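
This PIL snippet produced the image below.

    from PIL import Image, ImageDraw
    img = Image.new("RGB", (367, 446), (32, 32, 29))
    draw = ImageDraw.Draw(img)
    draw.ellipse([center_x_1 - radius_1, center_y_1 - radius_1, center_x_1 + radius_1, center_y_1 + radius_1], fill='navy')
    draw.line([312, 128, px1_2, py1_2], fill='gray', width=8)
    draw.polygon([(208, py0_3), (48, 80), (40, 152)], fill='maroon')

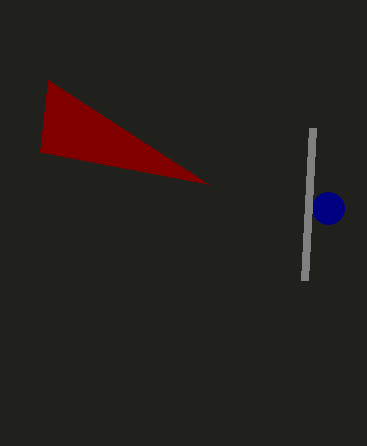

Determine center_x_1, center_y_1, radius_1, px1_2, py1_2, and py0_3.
center_x_1 = 328
center_y_1 = 208
radius_1 = 16
px1_2 = 304
py1_2 = 280
py0_3 = 184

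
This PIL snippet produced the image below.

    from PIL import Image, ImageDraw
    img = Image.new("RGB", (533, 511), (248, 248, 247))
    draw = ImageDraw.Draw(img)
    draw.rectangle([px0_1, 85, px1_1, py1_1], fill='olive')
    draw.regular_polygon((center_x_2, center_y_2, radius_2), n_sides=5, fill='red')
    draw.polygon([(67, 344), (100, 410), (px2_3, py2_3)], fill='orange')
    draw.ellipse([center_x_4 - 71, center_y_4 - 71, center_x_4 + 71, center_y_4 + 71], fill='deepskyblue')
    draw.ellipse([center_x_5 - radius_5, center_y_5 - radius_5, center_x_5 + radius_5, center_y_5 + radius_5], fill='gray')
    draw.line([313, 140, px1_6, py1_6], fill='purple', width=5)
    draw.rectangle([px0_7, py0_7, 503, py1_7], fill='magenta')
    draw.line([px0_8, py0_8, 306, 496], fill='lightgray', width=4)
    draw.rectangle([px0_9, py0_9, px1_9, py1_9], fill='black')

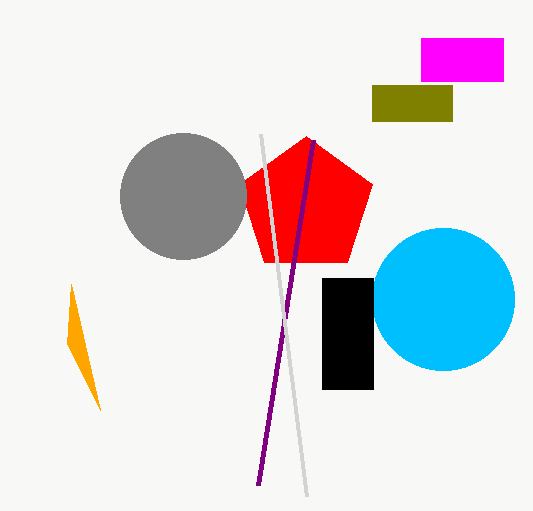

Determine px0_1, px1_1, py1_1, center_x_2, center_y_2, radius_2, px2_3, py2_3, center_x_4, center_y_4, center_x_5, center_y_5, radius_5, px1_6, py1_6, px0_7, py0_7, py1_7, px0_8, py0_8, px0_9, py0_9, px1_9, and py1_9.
px0_1 = 372, px1_1 = 452, py1_1 = 121, center_x_2 = 306, center_y_2 = 206, radius_2 = 70, px2_3 = 71, py2_3 = 284, center_x_4 = 443, center_y_4 = 299, center_x_5 = 183, center_y_5 = 196, radius_5 = 63, px1_6 = 258, py1_6 = 485, px0_7 = 421, py0_7 = 38, py1_7 = 81, px0_8 = 260, py0_8 = 134, px0_9 = 322, py0_9 = 278, px1_9 = 373, py1_9 = 389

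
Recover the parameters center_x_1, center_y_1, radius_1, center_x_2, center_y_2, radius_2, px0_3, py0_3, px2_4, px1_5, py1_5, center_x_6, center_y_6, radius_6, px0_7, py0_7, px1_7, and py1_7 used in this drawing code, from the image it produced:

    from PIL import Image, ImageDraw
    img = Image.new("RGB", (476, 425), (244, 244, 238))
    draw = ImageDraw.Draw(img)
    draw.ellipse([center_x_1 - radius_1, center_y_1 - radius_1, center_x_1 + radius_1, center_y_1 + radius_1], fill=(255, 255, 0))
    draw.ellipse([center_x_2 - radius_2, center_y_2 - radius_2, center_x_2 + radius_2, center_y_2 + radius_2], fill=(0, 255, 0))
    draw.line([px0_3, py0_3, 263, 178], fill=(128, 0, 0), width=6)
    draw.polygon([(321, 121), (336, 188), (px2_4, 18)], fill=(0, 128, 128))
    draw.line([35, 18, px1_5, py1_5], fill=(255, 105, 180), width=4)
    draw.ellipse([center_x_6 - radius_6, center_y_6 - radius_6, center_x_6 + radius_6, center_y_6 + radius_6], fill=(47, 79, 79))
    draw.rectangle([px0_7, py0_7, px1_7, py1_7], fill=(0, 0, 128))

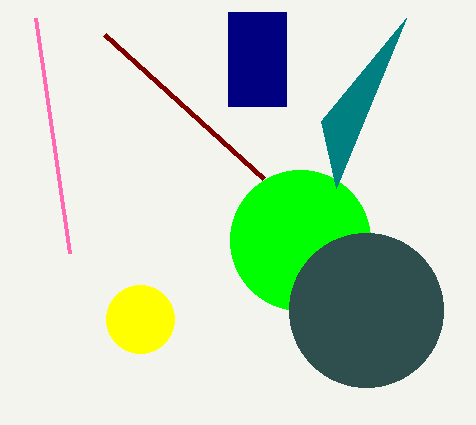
center_x_1 = 140
center_y_1 = 319
radius_1 = 34
center_x_2 = 300
center_y_2 = 240
radius_2 = 70
px0_3 = 104
py0_3 = 34
px2_4 = 406
px1_5 = 69
py1_5 = 253
center_x_6 = 366
center_y_6 = 310
radius_6 = 77
px0_7 = 228
py0_7 = 12
px1_7 = 286
py1_7 = 106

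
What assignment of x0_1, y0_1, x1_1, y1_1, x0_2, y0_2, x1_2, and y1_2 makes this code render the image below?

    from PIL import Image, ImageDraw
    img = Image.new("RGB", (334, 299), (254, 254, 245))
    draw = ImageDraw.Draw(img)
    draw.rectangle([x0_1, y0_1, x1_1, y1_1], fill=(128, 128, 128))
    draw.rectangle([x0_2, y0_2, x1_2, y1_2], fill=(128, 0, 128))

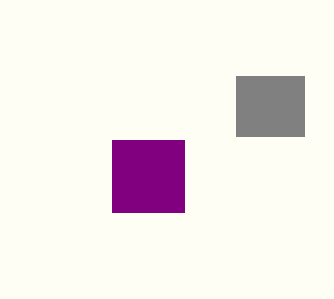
x0_1 = 236
y0_1 = 76
x1_1 = 304
y1_1 = 136
x0_2 = 112
y0_2 = 140
x1_2 = 184
y1_2 = 212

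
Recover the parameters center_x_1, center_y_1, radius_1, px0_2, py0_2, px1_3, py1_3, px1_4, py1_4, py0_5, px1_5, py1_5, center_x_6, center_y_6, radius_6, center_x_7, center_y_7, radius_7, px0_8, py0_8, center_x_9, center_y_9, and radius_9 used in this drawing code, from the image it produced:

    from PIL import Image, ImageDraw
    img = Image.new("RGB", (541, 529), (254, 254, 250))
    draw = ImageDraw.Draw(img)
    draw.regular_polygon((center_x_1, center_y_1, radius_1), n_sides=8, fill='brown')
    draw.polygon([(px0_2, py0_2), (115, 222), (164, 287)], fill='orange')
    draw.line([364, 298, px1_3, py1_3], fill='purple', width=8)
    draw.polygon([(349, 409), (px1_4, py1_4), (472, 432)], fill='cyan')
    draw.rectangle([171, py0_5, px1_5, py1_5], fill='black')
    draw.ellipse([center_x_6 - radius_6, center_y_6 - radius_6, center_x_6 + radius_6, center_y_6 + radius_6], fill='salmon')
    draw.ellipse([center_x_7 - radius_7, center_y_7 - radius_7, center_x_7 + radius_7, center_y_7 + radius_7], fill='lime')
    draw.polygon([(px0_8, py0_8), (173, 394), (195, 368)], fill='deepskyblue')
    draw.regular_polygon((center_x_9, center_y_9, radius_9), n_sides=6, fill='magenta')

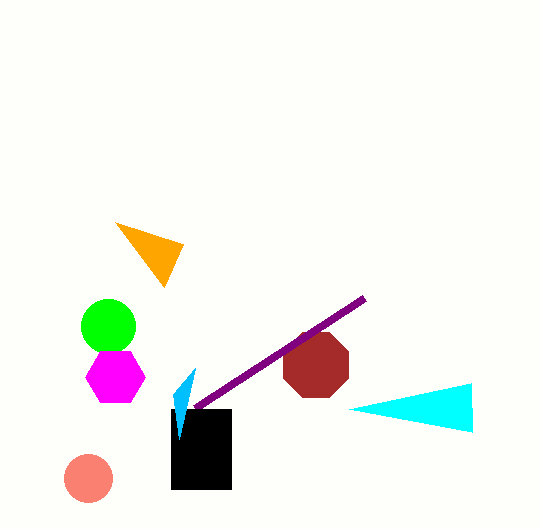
center_x_1 = 316, center_y_1 = 365, radius_1 = 35, px0_2 = 183, py0_2 = 244, px1_3 = 195, py1_3 = 408, px1_4 = 471, py1_4 = 383, py0_5 = 409, px1_5 = 231, py1_5 = 489, center_x_6 = 88, center_y_6 = 478, radius_6 = 24, center_x_7 = 108, center_y_7 = 326, radius_7 = 27, px0_8 = 179, py0_8 = 439, center_x_9 = 115, center_y_9 = 377, radius_9 = 30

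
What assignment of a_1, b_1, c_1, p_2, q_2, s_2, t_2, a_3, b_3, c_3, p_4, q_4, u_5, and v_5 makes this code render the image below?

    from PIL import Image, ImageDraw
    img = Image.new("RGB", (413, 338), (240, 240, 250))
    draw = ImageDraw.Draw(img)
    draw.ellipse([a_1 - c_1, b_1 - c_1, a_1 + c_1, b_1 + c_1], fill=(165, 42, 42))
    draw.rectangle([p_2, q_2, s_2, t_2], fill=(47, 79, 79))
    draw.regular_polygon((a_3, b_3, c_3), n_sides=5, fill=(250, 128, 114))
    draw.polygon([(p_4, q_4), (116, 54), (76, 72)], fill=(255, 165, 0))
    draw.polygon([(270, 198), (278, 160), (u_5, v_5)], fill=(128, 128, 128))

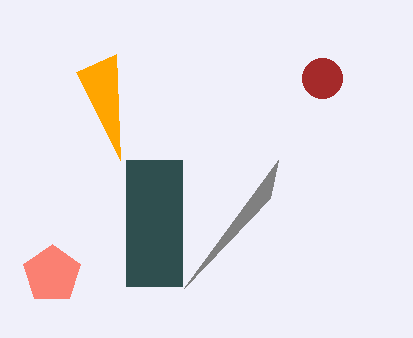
a_1 = 322
b_1 = 78
c_1 = 20
p_2 = 126
q_2 = 160
s_2 = 182
t_2 = 286
a_3 = 52
b_3 = 274
c_3 = 30
p_4 = 120
q_4 = 160
u_5 = 184
v_5 = 288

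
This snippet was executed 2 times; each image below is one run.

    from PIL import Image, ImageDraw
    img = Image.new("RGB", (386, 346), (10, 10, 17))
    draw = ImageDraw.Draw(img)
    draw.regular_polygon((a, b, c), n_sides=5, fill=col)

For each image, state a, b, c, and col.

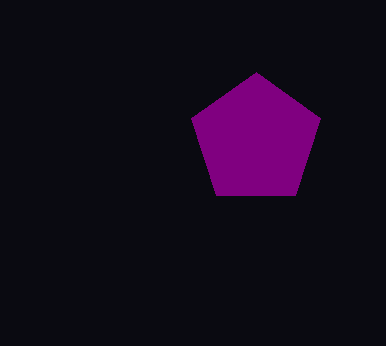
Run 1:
a = 256; b = 140; c = 68; col = 'purple'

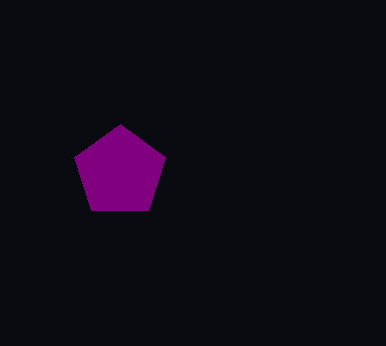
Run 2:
a = 120
b = 172
c = 48
col = 'purple'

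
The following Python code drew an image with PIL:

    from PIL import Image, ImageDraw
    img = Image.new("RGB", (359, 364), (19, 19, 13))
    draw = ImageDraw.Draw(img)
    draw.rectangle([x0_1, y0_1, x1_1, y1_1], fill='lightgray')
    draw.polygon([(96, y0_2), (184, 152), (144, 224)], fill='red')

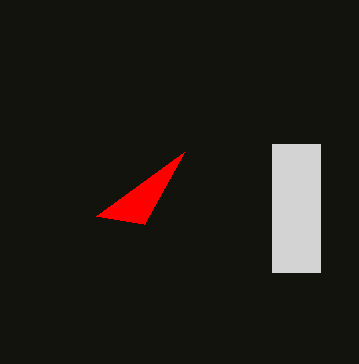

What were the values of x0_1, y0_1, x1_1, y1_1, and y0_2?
x0_1 = 272
y0_1 = 144
x1_1 = 320
y1_1 = 272
y0_2 = 216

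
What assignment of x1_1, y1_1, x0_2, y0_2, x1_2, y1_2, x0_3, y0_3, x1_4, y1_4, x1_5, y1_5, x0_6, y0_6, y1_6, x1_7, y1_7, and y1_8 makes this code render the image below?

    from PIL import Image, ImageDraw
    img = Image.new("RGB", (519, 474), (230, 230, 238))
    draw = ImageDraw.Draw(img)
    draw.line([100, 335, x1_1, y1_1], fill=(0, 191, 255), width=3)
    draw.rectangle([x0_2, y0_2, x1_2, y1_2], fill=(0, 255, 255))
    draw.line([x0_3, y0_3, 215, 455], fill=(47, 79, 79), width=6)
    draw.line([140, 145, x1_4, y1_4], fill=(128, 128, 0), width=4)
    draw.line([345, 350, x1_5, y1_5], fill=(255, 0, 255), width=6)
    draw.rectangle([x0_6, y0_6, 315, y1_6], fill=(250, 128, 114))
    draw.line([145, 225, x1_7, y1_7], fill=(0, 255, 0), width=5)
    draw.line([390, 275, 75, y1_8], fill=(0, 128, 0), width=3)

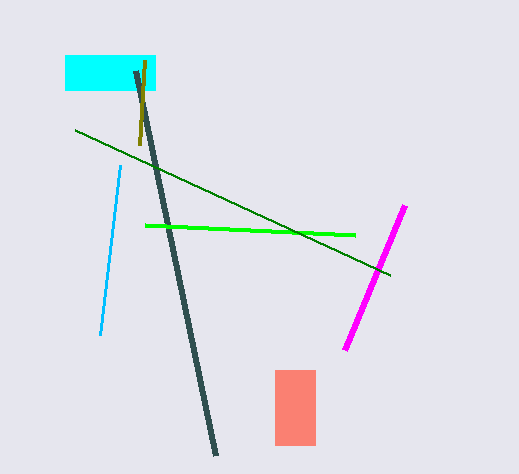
x1_1 = 120
y1_1 = 165
x0_2 = 65
y0_2 = 55
x1_2 = 155
y1_2 = 90
x0_3 = 135
y0_3 = 70
x1_4 = 145
y1_4 = 60
x1_5 = 405
y1_5 = 205
x0_6 = 275
y0_6 = 370
y1_6 = 445
x1_7 = 355
y1_7 = 235
y1_8 = 130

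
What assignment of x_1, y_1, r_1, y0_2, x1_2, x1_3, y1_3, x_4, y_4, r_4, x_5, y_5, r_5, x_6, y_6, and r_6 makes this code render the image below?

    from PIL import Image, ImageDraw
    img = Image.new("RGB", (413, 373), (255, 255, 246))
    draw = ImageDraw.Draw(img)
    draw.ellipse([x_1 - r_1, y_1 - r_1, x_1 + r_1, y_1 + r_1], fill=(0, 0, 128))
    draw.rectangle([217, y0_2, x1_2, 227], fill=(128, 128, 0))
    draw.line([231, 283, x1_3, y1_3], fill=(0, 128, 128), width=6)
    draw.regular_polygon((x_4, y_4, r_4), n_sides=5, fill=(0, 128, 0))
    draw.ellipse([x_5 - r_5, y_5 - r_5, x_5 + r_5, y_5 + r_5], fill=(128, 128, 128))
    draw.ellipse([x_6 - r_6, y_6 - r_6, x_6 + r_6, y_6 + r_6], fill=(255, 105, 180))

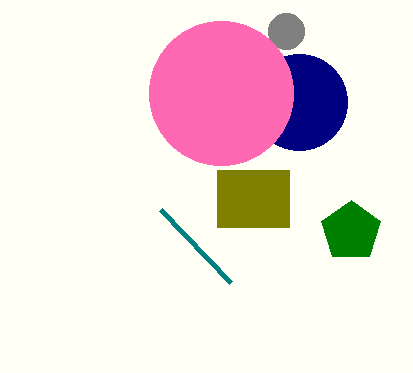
x_1 = 299; y_1 = 102; r_1 = 48; y0_2 = 170; x1_2 = 289; x1_3 = 161; y1_3 = 210; x_4 = 351; y_4 = 231; r_4 = 31; x_5 = 286; y_5 = 31; r_5 = 18; x_6 = 221; y_6 = 93; r_6 = 72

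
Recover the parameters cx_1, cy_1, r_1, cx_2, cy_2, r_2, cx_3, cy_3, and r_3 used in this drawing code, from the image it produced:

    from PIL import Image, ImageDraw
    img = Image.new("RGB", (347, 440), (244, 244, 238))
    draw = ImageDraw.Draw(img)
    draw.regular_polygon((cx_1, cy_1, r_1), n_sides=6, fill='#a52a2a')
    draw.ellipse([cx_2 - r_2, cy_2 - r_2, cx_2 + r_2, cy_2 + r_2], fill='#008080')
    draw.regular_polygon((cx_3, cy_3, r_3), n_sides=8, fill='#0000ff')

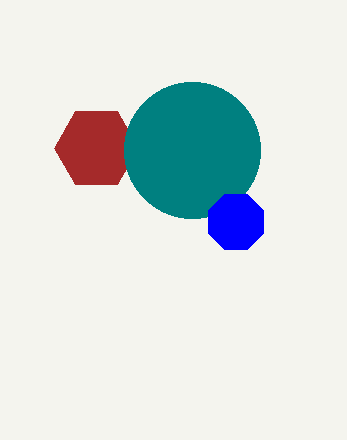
cx_1 = 96
cy_1 = 148
r_1 = 42
cx_2 = 192
cy_2 = 150
r_2 = 68
cx_3 = 236
cy_3 = 222
r_3 = 30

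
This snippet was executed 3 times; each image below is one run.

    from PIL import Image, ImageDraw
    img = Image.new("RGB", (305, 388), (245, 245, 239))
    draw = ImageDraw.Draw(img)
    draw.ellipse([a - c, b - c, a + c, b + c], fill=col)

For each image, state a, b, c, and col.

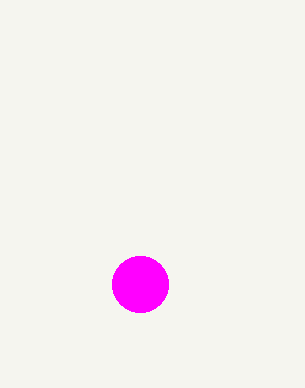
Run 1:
a = 140
b = 284
c = 28
col = 'magenta'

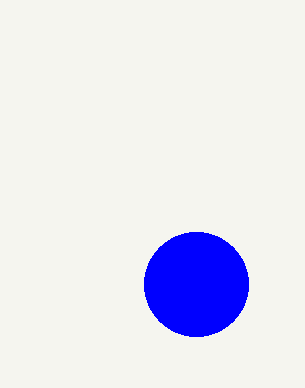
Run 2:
a = 196
b = 284
c = 52
col = 'blue'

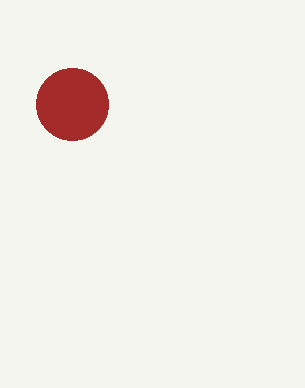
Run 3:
a = 72
b = 104
c = 36
col = 'brown'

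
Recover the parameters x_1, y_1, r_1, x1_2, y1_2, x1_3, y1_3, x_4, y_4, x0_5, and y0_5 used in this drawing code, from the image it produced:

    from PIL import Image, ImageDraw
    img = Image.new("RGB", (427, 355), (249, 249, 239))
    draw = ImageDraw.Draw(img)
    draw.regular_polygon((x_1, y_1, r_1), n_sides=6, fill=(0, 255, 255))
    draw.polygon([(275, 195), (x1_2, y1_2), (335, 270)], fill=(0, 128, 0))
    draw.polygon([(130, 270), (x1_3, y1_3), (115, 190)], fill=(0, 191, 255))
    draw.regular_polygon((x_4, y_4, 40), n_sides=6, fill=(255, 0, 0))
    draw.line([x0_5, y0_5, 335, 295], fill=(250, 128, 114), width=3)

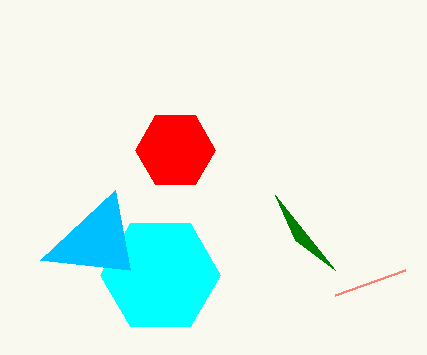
x_1 = 160, y_1 = 275, r_1 = 60, x1_2 = 295, y1_2 = 240, x1_3 = 40, y1_3 = 260, x_4 = 175, y_4 = 150, x0_5 = 405, y0_5 = 270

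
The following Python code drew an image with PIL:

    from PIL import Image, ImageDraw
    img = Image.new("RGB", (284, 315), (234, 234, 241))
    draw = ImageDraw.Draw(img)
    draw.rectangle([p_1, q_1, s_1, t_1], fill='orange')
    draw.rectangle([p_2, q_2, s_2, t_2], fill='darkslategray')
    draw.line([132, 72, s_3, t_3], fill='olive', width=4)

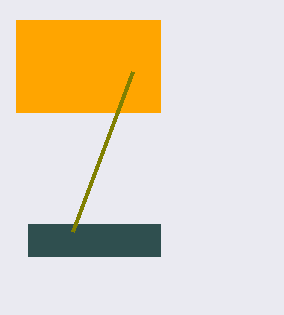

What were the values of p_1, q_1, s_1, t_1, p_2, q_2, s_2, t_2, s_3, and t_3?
p_1 = 16, q_1 = 20, s_1 = 160, t_1 = 112, p_2 = 28, q_2 = 224, s_2 = 160, t_2 = 256, s_3 = 72, t_3 = 232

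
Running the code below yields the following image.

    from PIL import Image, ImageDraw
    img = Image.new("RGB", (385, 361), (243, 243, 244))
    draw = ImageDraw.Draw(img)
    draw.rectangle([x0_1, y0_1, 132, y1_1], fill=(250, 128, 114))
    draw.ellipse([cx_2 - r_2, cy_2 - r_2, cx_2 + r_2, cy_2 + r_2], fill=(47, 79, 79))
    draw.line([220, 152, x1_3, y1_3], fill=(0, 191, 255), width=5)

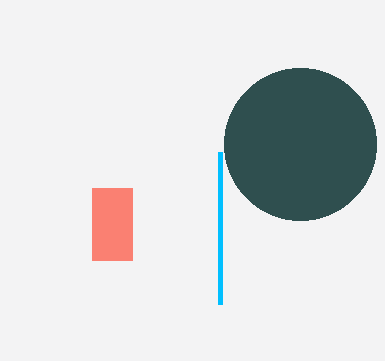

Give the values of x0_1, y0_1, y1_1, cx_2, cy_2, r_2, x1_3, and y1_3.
x0_1 = 92, y0_1 = 188, y1_1 = 260, cx_2 = 300, cy_2 = 144, r_2 = 76, x1_3 = 220, y1_3 = 304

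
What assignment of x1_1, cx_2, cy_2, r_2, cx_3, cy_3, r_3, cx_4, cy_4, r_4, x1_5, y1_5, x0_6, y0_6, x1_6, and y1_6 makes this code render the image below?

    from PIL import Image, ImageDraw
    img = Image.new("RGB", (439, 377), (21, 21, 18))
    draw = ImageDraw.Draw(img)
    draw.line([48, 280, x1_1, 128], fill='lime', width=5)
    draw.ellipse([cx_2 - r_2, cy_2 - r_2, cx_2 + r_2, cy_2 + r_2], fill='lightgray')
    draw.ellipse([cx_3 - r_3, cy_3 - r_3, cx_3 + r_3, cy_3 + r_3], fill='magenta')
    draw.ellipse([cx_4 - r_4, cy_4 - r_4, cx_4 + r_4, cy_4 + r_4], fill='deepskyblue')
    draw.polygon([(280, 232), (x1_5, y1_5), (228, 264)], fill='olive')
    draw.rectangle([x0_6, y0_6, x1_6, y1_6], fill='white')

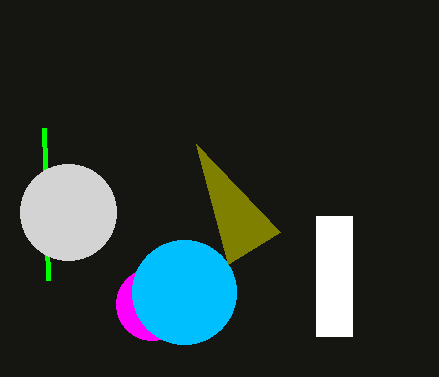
x1_1 = 44, cx_2 = 68, cy_2 = 212, r_2 = 48, cx_3 = 152, cy_3 = 304, r_3 = 36, cx_4 = 184, cy_4 = 292, r_4 = 52, x1_5 = 196, y1_5 = 144, x0_6 = 316, y0_6 = 216, x1_6 = 352, y1_6 = 336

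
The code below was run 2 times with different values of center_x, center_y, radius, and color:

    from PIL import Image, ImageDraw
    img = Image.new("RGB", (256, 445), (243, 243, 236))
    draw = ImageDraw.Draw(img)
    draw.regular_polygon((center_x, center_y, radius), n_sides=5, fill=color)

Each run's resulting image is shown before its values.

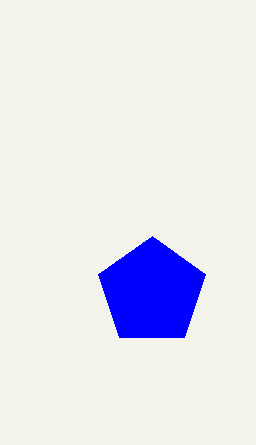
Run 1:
center_x = 152
center_y = 292
radius = 56
color = 'blue'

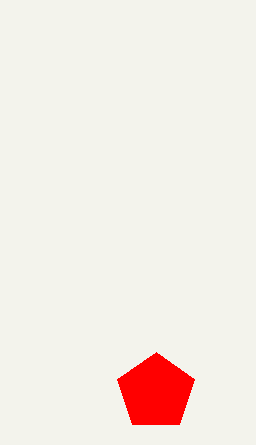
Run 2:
center_x = 156; center_y = 392; radius = 40; color = 'red'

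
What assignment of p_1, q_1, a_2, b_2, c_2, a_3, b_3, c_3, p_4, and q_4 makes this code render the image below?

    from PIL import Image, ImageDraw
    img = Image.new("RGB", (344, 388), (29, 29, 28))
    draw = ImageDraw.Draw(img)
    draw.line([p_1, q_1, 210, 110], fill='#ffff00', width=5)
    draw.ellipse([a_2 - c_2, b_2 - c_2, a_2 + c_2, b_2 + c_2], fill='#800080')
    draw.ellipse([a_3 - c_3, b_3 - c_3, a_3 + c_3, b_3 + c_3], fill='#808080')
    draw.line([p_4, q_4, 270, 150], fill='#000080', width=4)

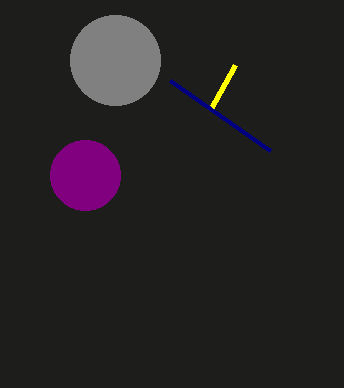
p_1 = 235, q_1 = 65, a_2 = 85, b_2 = 175, c_2 = 35, a_3 = 115, b_3 = 60, c_3 = 45, p_4 = 170, q_4 = 80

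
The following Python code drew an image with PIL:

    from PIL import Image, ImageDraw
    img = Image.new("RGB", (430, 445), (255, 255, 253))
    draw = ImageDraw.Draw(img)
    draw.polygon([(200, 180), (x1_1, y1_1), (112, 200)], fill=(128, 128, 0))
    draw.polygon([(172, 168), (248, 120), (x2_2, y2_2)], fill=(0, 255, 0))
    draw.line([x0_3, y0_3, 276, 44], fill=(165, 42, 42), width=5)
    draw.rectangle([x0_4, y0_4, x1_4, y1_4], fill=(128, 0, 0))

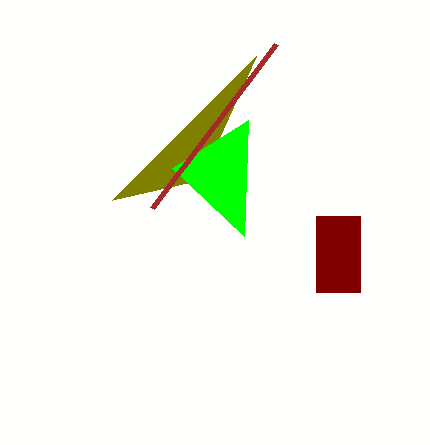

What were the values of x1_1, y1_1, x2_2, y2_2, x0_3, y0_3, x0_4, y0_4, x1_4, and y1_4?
x1_1 = 256, y1_1 = 56, x2_2 = 244, y2_2 = 236, x0_3 = 152, y0_3 = 208, x0_4 = 316, y0_4 = 216, x1_4 = 360, y1_4 = 292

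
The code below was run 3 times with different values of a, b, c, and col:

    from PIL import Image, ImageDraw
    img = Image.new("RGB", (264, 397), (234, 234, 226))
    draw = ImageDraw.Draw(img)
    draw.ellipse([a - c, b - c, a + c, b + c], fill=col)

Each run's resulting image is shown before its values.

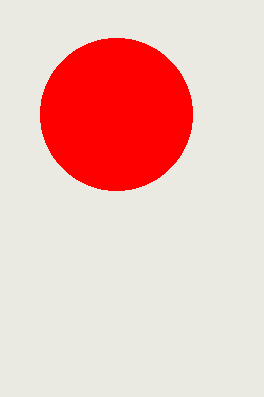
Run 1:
a = 116, b = 114, c = 76, col = 'red'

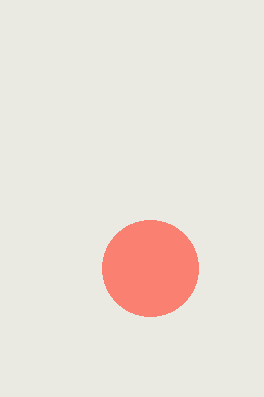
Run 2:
a = 150, b = 268, c = 48, col = 'salmon'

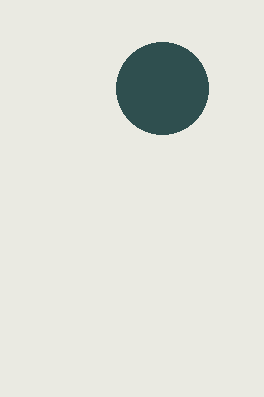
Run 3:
a = 162, b = 88, c = 46, col = 'darkslategray'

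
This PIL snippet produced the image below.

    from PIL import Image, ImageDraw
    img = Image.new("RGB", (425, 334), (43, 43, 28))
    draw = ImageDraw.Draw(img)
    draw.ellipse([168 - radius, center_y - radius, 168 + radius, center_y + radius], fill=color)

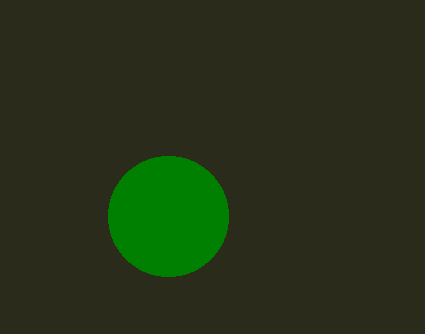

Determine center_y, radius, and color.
center_y = 216
radius = 60
color = 'green'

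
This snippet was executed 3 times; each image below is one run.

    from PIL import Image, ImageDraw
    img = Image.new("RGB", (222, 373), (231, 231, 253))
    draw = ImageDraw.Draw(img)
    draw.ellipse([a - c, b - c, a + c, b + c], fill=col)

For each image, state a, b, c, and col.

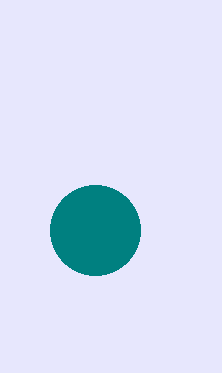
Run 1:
a = 95
b = 230
c = 45
col = 'teal'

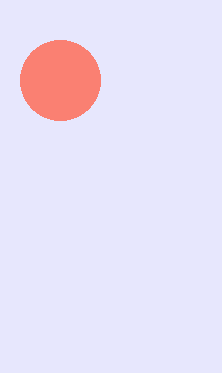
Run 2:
a = 60; b = 80; c = 40; col = 'salmon'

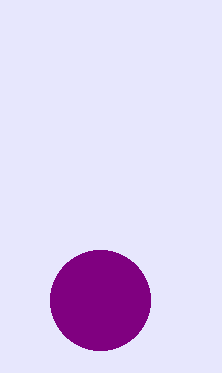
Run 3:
a = 100; b = 300; c = 50; col = 'purple'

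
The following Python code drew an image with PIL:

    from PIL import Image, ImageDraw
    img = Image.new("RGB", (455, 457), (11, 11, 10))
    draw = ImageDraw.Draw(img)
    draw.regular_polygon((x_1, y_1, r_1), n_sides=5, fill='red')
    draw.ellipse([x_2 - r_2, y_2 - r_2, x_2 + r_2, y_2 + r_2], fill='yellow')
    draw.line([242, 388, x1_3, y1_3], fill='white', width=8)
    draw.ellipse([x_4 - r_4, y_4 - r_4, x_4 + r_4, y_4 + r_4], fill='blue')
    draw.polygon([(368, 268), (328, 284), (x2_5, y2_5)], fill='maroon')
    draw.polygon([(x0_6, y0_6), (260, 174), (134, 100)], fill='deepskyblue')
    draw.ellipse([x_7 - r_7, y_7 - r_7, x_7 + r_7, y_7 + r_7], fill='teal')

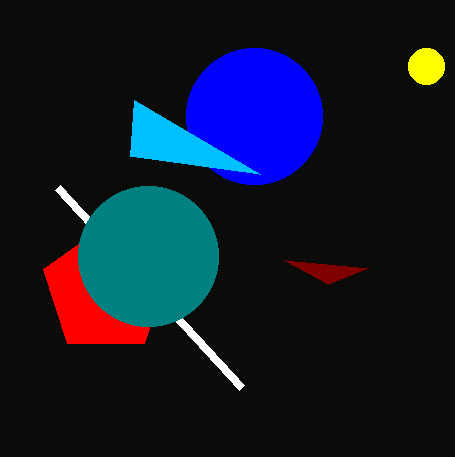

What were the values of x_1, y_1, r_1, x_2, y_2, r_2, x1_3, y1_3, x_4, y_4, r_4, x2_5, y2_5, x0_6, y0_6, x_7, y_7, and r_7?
x_1 = 106; y_1 = 290; r_1 = 66; x_2 = 426; y_2 = 66; r_2 = 18; x1_3 = 58; y1_3 = 188; x_4 = 254; y_4 = 116; r_4 = 68; x2_5 = 284; y2_5 = 260; x0_6 = 130; y0_6 = 156; x_7 = 148; y_7 = 256; r_7 = 70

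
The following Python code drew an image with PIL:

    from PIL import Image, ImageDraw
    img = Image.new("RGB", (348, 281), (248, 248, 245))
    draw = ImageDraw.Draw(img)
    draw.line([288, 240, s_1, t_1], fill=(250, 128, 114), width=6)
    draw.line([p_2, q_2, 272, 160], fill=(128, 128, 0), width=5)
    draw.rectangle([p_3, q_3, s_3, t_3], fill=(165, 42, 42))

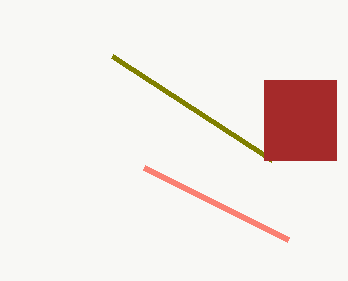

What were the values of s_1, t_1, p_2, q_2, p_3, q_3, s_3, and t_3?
s_1 = 144, t_1 = 168, p_2 = 112, q_2 = 56, p_3 = 264, q_3 = 80, s_3 = 336, t_3 = 160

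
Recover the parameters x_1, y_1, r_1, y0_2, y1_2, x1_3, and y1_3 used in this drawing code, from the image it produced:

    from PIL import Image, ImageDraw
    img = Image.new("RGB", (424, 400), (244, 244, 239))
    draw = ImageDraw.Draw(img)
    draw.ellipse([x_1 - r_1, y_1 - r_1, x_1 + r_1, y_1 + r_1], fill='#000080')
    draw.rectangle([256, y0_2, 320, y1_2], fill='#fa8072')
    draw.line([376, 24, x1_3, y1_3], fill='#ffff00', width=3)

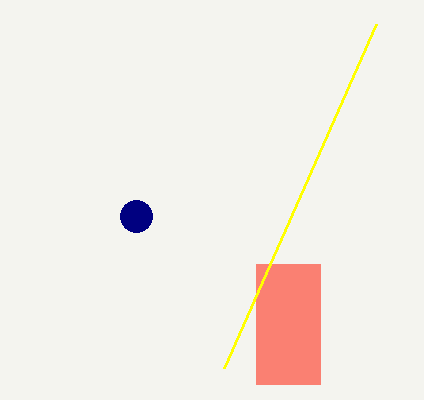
x_1 = 136; y_1 = 216; r_1 = 16; y0_2 = 264; y1_2 = 384; x1_3 = 224; y1_3 = 368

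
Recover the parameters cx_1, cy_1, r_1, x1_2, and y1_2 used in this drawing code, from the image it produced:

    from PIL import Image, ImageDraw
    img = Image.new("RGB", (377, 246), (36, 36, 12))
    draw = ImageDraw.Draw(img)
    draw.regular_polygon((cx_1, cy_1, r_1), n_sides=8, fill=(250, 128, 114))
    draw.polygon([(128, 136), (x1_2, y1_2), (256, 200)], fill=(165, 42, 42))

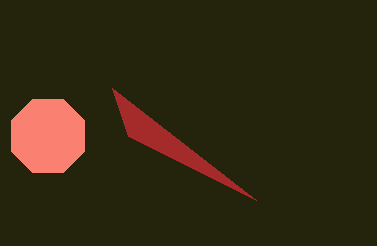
cx_1 = 48
cy_1 = 136
r_1 = 40
x1_2 = 112
y1_2 = 88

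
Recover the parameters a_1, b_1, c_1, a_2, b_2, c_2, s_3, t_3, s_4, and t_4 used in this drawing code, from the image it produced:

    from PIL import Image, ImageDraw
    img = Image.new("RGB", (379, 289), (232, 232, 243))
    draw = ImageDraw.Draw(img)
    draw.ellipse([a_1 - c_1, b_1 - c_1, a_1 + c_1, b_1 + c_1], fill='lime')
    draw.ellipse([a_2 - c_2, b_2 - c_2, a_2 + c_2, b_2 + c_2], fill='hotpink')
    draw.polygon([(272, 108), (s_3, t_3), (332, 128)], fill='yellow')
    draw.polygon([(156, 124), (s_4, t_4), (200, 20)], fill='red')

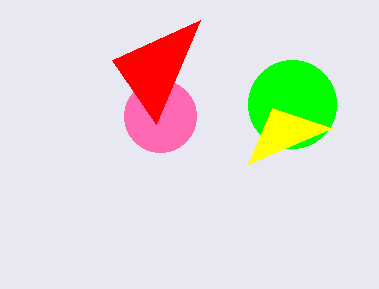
a_1 = 292, b_1 = 104, c_1 = 44, a_2 = 160, b_2 = 116, c_2 = 36, s_3 = 248, t_3 = 164, s_4 = 112, t_4 = 60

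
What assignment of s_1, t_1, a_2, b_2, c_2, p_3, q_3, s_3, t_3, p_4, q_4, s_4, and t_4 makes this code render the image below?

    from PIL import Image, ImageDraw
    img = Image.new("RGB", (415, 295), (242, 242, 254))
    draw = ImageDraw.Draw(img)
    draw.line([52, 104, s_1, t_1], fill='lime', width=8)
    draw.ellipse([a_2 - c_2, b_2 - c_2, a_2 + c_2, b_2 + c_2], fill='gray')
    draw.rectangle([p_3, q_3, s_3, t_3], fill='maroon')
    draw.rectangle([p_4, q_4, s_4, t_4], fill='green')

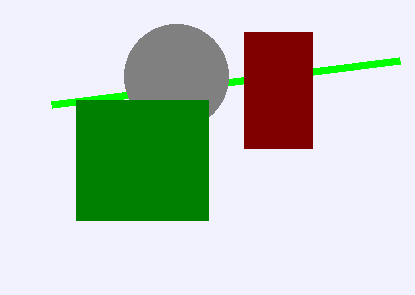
s_1 = 400
t_1 = 60
a_2 = 176
b_2 = 76
c_2 = 52
p_3 = 244
q_3 = 32
s_3 = 312
t_3 = 148
p_4 = 76
q_4 = 100
s_4 = 208
t_4 = 220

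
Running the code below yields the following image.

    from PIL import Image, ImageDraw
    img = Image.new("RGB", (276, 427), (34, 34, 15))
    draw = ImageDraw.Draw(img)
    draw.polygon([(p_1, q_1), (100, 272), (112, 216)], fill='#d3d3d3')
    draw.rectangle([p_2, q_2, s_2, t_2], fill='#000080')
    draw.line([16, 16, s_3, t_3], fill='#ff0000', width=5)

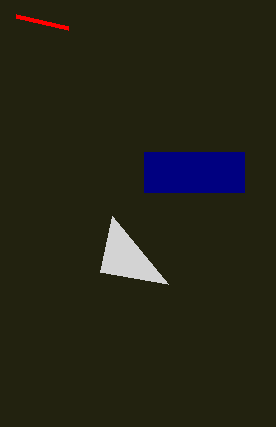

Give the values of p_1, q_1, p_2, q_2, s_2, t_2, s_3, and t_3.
p_1 = 168
q_1 = 284
p_2 = 144
q_2 = 152
s_2 = 244
t_2 = 192
s_3 = 68
t_3 = 28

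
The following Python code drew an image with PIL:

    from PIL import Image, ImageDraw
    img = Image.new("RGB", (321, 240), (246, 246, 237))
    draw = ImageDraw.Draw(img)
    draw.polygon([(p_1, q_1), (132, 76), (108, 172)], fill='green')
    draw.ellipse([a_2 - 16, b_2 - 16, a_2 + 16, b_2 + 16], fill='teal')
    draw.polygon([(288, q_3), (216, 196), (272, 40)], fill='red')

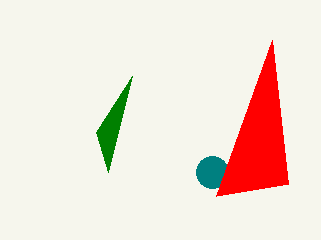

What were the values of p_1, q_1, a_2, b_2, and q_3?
p_1 = 96
q_1 = 132
a_2 = 212
b_2 = 172
q_3 = 184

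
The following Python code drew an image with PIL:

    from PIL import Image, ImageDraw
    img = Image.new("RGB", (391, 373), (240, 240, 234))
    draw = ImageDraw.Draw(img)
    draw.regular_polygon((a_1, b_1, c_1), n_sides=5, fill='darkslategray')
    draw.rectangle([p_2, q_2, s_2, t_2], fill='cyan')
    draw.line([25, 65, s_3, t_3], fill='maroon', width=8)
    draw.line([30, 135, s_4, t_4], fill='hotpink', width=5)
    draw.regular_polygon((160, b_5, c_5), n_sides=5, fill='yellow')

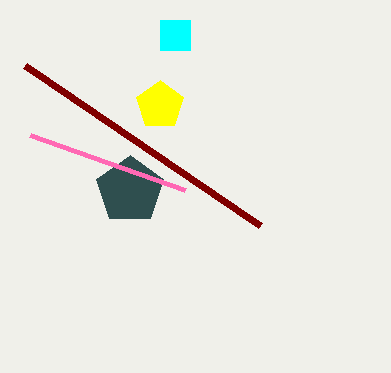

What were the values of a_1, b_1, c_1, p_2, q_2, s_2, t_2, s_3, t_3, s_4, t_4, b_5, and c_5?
a_1 = 130, b_1 = 190, c_1 = 35, p_2 = 160, q_2 = 20, s_2 = 190, t_2 = 50, s_3 = 260, t_3 = 225, s_4 = 185, t_4 = 190, b_5 = 105, c_5 = 25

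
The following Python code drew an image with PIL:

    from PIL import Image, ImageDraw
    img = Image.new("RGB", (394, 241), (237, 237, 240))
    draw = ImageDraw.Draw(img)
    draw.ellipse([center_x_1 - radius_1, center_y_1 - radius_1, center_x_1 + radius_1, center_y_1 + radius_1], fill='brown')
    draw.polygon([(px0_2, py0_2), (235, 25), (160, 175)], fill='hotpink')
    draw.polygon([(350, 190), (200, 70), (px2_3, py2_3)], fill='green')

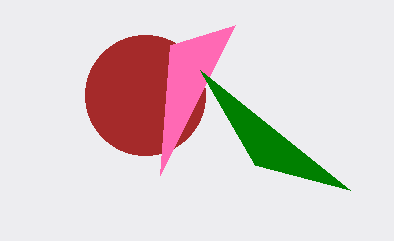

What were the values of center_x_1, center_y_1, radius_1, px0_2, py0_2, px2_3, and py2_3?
center_x_1 = 145, center_y_1 = 95, radius_1 = 60, px0_2 = 170, py0_2 = 45, px2_3 = 255, py2_3 = 165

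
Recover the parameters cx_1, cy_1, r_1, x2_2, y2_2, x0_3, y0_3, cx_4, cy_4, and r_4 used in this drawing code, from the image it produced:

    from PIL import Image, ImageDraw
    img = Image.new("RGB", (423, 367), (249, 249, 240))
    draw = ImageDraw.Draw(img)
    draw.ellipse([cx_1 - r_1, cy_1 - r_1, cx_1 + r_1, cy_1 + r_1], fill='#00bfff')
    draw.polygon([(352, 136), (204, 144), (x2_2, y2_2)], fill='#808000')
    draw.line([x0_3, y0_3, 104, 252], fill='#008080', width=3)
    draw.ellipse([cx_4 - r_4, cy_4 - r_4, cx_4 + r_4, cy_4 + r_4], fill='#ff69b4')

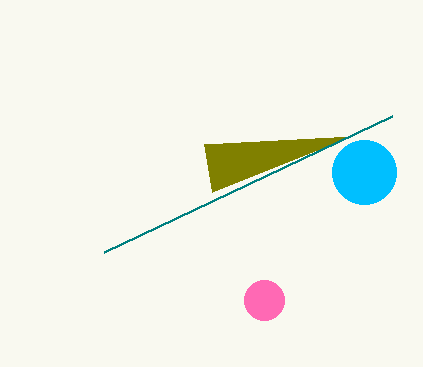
cx_1 = 364; cy_1 = 172; r_1 = 32; x2_2 = 212; y2_2 = 192; x0_3 = 392; y0_3 = 116; cx_4 = 264; cy_4 = 300; r_4 = 20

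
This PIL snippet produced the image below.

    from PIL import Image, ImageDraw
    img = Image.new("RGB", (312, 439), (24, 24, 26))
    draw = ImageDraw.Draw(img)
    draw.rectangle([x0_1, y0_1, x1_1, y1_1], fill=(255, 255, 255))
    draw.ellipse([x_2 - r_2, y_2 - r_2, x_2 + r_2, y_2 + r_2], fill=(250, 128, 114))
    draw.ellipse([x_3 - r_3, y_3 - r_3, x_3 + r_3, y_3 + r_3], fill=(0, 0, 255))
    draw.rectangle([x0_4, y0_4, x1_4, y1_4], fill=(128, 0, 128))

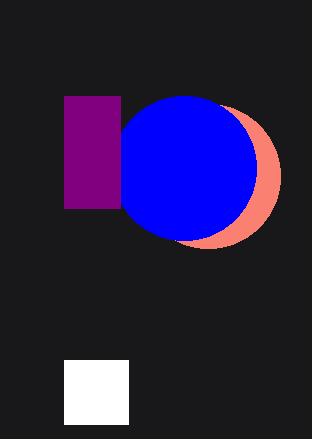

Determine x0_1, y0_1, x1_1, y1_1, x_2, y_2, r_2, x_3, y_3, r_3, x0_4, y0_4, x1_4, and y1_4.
x0_1 = 64; y0_1 = 360; x1_1 = 128; y1_1 = 424; x_2 = 208; y_2 = 176; r_2 = 72; x_3 = 184; y_3 = 168; r_3 = 72; x0_4 = 64; y0_4 = 96; x1_4 = 120; y1_4 = 208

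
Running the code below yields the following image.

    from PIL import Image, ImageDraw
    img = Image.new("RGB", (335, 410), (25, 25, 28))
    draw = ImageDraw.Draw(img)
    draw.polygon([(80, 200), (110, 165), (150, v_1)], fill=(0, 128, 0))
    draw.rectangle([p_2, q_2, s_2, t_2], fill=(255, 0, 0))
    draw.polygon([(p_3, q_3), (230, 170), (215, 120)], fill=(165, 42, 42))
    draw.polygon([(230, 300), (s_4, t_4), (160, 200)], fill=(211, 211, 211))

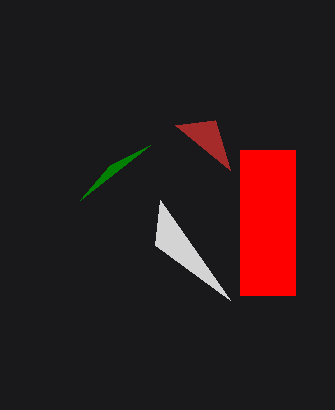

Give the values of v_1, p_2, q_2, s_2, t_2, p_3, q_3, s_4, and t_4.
v_1 = 145; p_2 = 240; q_2 = 150; s_2 = 295; t_2 = 295; p_3 = 175; q_3 = 125; s_4 = 155; t_4 = 245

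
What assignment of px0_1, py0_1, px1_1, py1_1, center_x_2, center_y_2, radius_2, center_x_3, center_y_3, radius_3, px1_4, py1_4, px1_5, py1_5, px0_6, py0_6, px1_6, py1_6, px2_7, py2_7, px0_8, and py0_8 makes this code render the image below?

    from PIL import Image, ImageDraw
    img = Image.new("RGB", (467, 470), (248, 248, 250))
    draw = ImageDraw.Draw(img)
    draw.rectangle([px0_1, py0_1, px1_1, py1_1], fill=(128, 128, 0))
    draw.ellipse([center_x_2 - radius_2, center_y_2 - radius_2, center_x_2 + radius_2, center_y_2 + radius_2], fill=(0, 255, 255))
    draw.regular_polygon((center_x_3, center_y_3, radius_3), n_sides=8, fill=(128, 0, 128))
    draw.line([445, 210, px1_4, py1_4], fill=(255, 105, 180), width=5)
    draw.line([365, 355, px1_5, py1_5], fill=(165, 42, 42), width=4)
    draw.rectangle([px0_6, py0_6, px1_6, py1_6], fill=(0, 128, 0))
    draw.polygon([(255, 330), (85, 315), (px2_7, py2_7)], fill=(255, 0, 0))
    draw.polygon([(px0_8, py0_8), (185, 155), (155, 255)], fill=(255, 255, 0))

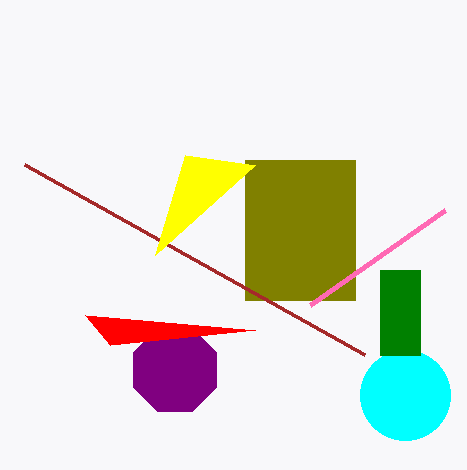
px0_1 = 245; py0_1 = 160; px1_1 = 355; py1_1 = 300; center_x_2 = 405; center_y_2 = 395; radius_2 = 45; center_x_3 = 175; center_y_3 = 370; radius_3 = 45; px1_4 = 310; py1_4 = 305; px1_5 = 25; py1_5 = 165; px0_6 = 380; py0_6 = 270; px1_6 = 420; py1_6 = 355; px2_7 = 110; py2_7 = 345; px0_8 = 255; py0_8 = 165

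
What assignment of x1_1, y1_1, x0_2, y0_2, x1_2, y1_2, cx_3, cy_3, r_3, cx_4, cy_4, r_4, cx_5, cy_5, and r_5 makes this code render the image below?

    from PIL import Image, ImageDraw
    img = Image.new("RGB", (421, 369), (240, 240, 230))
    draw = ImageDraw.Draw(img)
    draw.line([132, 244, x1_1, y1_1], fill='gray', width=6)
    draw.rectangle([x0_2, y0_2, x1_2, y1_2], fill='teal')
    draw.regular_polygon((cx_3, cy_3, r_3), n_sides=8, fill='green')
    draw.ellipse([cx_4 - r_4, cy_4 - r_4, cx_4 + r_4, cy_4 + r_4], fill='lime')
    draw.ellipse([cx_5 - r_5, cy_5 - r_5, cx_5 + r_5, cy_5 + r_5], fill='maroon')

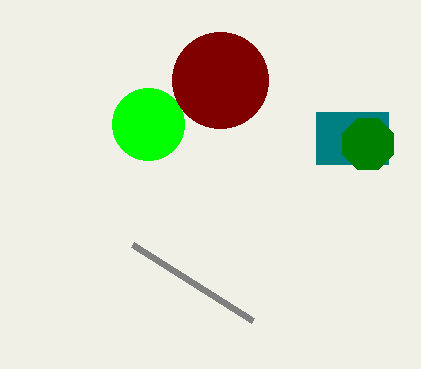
x1_1 = 252
y1_1 = 320
x0_2 = 316
y0_2 = 112
x1_2 = 388
y1_2 = 164
cx_3 = 368
cy_3 = 144
r_3 = 28
cx_4 = 148
cy_4 = 124
r_4 = 36
cx_5 = 220
cy_5 = 80
r_5 = 48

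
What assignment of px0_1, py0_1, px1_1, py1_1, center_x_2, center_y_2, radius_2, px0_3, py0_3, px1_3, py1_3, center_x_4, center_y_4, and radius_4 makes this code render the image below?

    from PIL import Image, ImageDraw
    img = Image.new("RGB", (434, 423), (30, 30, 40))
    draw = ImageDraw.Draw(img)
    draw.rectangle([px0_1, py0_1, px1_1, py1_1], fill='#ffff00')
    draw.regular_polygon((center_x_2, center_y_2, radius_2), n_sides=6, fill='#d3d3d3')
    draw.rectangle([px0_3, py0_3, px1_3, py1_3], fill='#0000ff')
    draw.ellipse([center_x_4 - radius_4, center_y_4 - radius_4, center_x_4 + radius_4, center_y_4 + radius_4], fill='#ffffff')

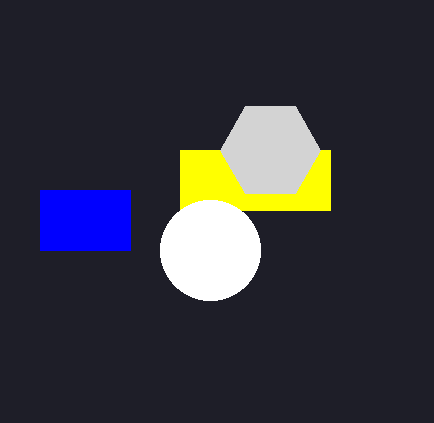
px0_1 = 180
py0_1 = 150
px1_1 = 330
py1_1 = 210
center_x_2 = 270
center_y_2 = 150
radius_2 = 50
px0_3 = 40
py0_3 = 190
px1_3 = 130
py1_3 = 250
center_x_4 = 210
center_y_4 = 250
radius_4 = 50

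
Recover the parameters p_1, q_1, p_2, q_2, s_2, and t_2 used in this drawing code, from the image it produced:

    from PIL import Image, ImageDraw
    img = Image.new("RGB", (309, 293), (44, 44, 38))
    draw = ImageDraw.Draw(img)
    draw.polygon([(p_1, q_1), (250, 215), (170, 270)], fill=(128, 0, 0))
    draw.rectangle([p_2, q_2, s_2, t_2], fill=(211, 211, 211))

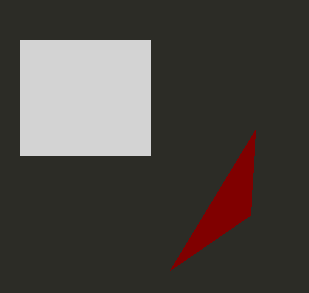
p_1 = 255; q_1 = 130; p_2 = 20; q_2 = 40; s_2 = 150; t_2 = 155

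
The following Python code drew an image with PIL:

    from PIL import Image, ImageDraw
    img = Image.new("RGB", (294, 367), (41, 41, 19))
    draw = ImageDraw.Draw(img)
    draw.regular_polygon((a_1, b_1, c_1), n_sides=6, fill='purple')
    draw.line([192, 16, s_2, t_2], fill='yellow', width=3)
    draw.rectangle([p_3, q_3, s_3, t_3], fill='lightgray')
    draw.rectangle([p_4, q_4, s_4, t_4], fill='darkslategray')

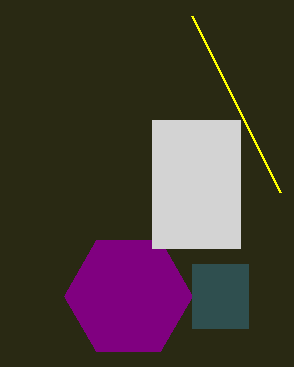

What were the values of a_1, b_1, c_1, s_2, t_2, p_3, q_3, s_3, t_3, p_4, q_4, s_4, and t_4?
a_1 = 128, b_1 = 296, c_1 = 64, s_2 = 280, t_2 = 192, p_3 = 152, q_3 = 120, s_3 = 240, t_3 = 248, p_4 = 192, q_4 = 264, s_4 = 248, t_4 = 328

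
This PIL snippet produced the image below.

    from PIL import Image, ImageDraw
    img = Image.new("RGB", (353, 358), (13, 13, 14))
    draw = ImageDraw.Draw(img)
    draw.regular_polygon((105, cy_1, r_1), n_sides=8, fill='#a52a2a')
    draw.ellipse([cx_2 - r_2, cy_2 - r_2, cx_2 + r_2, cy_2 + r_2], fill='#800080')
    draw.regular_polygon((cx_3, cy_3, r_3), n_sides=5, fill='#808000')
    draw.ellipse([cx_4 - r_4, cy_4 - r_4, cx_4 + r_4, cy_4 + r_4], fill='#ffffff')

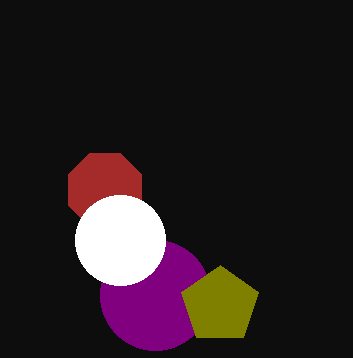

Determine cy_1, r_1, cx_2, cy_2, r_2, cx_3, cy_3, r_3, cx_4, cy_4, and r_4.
cy_1 = 190, r_1 = 40, cx_2 = 155, cy_2 = 295, r_2 = 55, cx_3 = 220, cy_3 = 305, r_3 = 40, cx_4 = 120, cy_4 = 240, r_4 = 45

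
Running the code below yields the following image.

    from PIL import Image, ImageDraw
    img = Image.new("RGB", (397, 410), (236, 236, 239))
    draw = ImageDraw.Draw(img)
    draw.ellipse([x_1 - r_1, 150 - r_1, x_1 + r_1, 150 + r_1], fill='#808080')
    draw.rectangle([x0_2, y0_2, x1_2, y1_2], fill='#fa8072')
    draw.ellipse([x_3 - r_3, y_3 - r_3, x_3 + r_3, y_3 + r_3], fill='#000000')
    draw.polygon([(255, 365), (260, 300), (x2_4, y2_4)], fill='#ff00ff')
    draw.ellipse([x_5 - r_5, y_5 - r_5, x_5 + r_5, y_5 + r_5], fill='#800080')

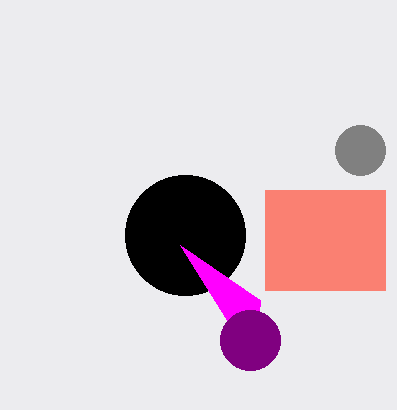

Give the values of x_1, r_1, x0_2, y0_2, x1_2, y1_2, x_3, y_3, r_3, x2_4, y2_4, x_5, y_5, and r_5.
x_1 = 360; r_1 = 25; x0_2 = 265; y0_2 = 190; x1_2 = 385; y1_2 = 290; x_3 = 185; y_3 = 235; r_3 = 60; x2_4 = 180; y2_4 = 245; x_5 = 250; y_5 = 340; r_5 = 30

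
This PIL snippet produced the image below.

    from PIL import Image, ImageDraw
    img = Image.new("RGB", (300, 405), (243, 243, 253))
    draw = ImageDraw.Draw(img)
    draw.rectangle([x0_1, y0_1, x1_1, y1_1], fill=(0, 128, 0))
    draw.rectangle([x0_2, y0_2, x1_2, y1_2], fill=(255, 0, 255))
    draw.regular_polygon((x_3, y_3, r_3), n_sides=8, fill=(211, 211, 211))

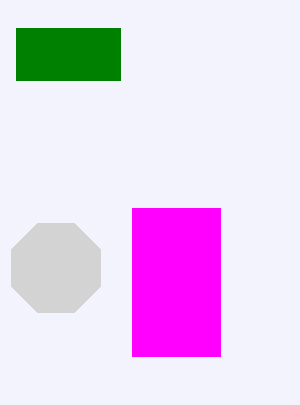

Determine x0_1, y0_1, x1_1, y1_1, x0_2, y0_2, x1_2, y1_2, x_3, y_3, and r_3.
x0_1 = 16; y0_1 = 28; x1_1 = 120; y1_1 = 80; x0_2 = 132; y0_2 = 208; x1_2 = 220; y1_2 = 356; x_3 = 56; y_3 = 268; r_3 = 48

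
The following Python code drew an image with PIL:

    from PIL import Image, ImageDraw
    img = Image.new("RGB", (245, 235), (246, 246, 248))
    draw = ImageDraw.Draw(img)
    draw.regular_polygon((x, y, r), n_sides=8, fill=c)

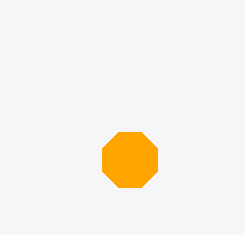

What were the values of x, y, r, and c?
x = 130; y = 160; r = 30; c = 'orange'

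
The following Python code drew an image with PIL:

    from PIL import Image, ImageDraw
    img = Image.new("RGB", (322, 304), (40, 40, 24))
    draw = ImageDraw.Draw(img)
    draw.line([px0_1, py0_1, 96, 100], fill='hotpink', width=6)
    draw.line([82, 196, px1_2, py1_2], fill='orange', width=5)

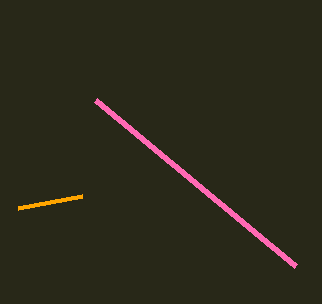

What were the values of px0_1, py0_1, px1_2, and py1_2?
px0_1 = 296
py0_1 = 266
px1_2 = 18
py1_2 = 208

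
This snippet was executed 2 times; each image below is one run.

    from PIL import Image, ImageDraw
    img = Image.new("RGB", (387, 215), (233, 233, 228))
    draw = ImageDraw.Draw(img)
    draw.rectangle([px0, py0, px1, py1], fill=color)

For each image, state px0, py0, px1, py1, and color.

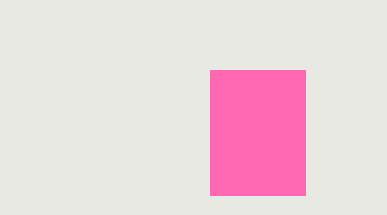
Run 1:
px0 = 210
py0 = 70
px1 = 305
py1 = 195
color = 'hotpink'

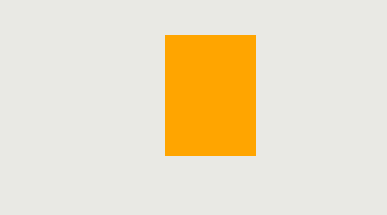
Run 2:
px0 = 165, py0 = 35, px1 = 255, py1 = 155, color = 'orange'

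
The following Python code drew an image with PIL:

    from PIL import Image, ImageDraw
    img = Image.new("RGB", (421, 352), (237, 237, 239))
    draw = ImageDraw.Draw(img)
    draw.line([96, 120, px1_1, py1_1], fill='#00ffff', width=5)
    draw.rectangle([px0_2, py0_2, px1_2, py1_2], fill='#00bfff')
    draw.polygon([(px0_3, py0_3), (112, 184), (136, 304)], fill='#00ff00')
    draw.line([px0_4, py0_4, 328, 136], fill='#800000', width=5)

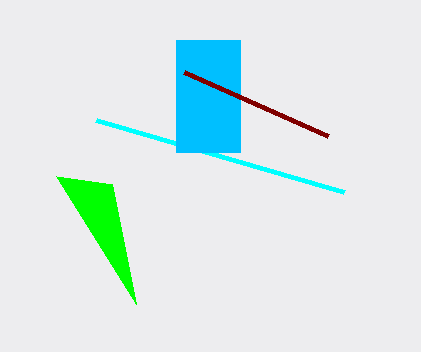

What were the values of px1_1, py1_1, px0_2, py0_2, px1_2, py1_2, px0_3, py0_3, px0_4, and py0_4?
px1_1 = 344
py1_1 = 192
px0_2 = 176
py0_2 = 40
px1_2 = 240
py1_2 = 152
px0_3 = 56
py0_3 = 176
px0_4 = 184
py0_4 = 72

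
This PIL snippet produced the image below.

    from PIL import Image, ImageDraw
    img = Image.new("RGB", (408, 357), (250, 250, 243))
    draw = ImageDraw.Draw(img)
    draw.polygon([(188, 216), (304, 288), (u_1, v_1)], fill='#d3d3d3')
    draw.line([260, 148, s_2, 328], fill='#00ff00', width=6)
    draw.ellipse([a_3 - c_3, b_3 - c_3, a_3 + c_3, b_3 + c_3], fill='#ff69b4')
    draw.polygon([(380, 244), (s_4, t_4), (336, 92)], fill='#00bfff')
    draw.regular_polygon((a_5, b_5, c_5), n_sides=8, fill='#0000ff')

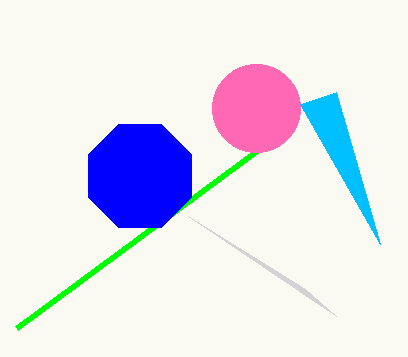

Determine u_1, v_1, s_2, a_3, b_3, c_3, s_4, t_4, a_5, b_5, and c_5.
u_1 = 336
v_1 = 316
s_2 = 16
a_3 = 256
b_3 = 108
c_3 = 44
s_4 = 300
t_4 = 104
a_5 = 140
b_5 = 176
c_5 = 56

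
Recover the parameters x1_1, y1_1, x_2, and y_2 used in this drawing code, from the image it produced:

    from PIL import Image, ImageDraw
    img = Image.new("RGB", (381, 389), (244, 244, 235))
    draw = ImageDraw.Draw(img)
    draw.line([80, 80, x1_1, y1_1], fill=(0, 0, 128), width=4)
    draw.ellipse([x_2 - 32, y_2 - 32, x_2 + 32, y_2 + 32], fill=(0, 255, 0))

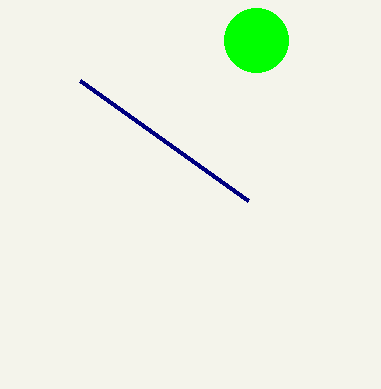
x1_1 = 248, y1_1 = 200, x_2 = 256, y_2 = 40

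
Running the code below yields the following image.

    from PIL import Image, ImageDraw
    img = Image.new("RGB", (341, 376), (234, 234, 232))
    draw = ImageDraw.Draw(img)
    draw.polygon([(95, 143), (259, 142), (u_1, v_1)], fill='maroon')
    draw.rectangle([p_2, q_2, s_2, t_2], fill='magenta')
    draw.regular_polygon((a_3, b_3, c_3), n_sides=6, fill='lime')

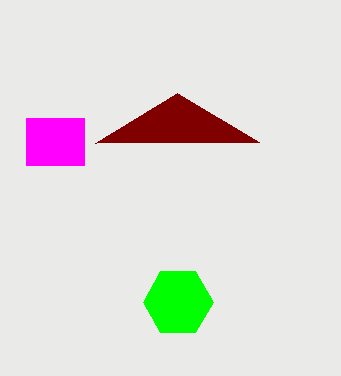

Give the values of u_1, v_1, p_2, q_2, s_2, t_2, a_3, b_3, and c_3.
u_1 = 177
v_1 = 93
p_2 = 26
q_2 = 118
s_2 = 84
t_2 = 165
a_3 = 178
b_3 = 302
c_3 = 35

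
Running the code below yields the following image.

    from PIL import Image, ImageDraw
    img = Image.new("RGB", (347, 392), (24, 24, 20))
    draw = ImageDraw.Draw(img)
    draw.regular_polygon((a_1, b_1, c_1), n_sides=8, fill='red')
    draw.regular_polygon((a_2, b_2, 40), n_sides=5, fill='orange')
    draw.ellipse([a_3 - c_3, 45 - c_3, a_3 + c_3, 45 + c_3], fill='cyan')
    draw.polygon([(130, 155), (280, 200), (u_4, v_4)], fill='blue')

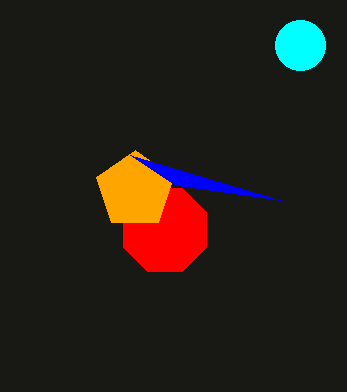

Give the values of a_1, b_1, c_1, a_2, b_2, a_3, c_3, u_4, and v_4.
a_1 = 165, b_1 = 230, c_1 = 45, a_2 = 135, b_2 = 190, a_3 = 300, c_3 = 25, u_4 = 175, v_4 = 185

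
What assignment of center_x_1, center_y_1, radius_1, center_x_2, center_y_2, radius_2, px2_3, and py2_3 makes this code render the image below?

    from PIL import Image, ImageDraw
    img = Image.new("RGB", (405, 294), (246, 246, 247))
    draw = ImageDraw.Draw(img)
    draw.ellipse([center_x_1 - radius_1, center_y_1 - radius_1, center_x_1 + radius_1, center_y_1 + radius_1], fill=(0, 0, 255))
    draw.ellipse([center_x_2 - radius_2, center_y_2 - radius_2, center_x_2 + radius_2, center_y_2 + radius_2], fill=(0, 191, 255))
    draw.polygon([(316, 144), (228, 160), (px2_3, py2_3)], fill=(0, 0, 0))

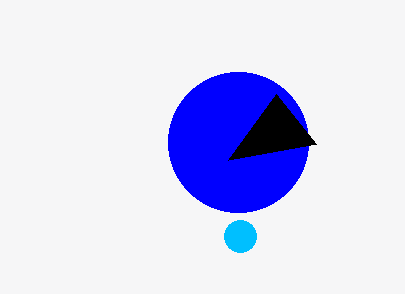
center_x_1 = 238; center_y_1 = 142; radius_1 = 70; center_x_2 = 240; center_y_2 = 236; radius_2 = 16; px2_3 = 276; py2_3 = 94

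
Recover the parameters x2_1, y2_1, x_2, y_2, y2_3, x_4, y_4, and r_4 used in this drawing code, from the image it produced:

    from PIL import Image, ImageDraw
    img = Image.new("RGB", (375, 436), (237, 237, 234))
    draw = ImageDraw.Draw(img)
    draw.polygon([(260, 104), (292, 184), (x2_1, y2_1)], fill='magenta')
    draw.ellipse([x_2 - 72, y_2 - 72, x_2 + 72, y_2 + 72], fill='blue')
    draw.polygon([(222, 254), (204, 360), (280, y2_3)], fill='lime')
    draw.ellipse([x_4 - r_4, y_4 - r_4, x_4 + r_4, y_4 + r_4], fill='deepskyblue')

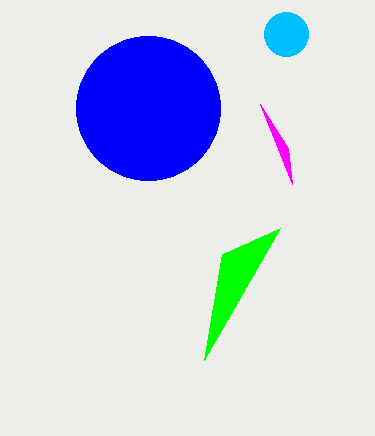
x2_1 = 288
y2_1 = 148
x_2 = 148
y_2 = 108
y2_3 = 228
x_4 = 286
y_4 = 34
r_4 = 22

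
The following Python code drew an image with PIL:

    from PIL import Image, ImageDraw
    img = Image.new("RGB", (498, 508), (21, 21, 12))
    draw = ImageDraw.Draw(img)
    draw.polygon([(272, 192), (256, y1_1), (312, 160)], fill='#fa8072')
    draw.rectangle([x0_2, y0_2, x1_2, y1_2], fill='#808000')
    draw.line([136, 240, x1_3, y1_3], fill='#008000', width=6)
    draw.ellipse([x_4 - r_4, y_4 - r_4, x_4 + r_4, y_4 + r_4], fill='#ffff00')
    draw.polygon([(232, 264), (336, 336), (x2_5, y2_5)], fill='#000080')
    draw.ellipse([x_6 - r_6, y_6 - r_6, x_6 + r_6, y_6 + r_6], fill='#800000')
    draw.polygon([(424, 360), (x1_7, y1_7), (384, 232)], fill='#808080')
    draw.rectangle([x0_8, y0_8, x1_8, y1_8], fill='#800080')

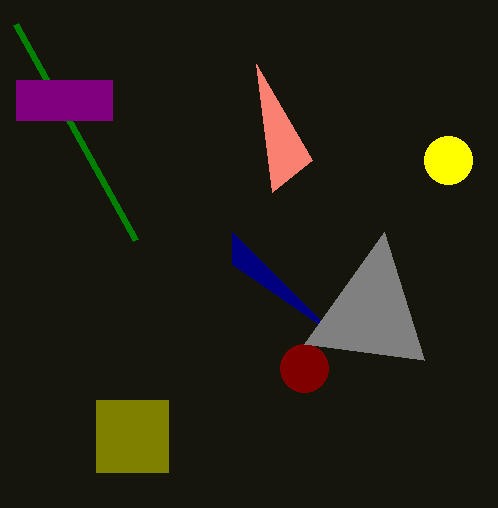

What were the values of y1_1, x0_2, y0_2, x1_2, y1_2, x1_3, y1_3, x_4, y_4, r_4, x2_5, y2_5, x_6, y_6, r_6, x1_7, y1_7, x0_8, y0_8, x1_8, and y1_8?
y1_1 = 64, x0_2 = 96, y0_2 = 400, x1_2 = 168, y1_2 = 472, x1_3 = 16, y1_3 = 24, x_4 = 448, y_4 = 160, r_4 = 24, x2_5 = 232, y2_5 = 232, x_6 = 304, y_6 = 368, r_6 = 24, x1_7 = 304, y1_7 = 344, x0_8 = 16, y0_8 = 80, x1_8 = 112, y1_8 = 120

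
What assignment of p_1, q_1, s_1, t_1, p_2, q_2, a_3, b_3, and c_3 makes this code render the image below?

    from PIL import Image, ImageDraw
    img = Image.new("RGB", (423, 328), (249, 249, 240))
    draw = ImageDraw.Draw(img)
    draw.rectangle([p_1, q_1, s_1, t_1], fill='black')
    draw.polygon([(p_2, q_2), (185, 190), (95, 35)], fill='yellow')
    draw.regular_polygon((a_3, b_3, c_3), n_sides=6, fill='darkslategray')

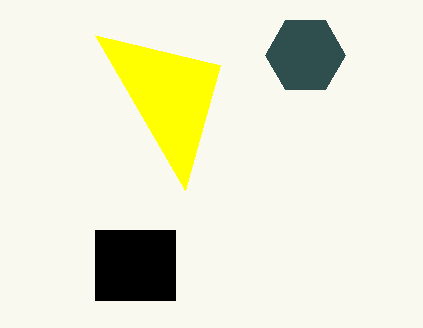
p_1 = 95, q_1 = 230, s_1 = 175, t_1 = 300, p_2 = 220, q_2 = 65, a_3 = 305, b_3 = 55, c_3 = 40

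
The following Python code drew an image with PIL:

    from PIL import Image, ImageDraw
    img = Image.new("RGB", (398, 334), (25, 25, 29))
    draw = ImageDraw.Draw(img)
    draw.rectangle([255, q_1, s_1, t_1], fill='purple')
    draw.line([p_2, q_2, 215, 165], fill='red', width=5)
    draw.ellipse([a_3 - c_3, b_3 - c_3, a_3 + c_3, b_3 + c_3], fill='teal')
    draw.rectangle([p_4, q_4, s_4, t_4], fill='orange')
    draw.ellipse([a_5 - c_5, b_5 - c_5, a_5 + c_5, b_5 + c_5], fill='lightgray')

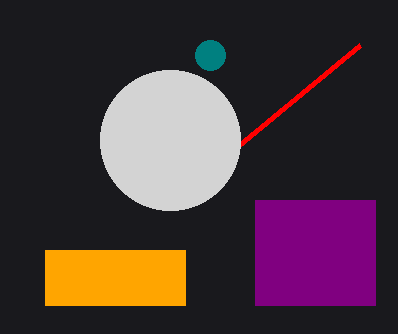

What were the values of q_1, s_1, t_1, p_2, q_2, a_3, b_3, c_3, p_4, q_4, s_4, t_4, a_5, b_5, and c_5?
q_1 = 200; s_1 = 375; t_1 = 305; p_2 = 360; q_2 = 45; a_3 = 210; b_3 = 55; c_3 = 15; p_4 = 45; q_4 = 250; s_4 = 185; t_4 = 305; a_5 = 170; b_5 = 140; c_5 = 70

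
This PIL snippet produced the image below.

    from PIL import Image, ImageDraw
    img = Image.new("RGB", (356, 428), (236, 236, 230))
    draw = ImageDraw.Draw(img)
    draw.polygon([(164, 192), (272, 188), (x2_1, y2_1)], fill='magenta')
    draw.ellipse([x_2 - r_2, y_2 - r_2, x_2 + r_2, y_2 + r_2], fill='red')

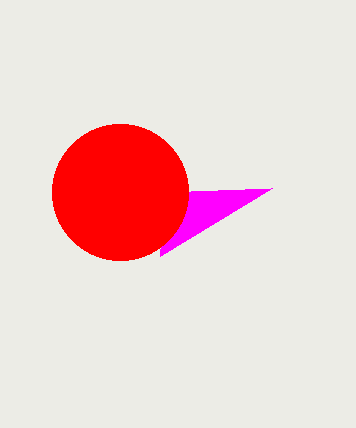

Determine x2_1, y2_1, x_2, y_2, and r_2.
x2_1 = 160
y2_1 = 256
x_2 = 120
y_2 = 192
r_2 = 68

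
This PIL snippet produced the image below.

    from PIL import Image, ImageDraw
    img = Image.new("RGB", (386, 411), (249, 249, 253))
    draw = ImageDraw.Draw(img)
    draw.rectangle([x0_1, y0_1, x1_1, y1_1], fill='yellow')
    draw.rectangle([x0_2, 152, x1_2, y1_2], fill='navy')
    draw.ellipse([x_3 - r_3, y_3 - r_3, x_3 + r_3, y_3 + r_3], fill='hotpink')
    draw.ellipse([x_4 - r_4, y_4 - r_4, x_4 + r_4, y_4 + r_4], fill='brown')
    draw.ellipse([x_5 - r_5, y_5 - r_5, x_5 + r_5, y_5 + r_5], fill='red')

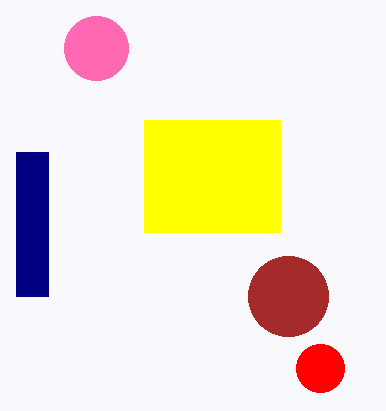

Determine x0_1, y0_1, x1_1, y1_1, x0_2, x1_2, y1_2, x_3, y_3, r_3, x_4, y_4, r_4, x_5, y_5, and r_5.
x0_1 = 144; y0_1 = 120; x1_1 = 280; y1_1 = 232; x0_2 = 16; x1_2 = 48; y1_2 = 296; x_3 = 96; y_3 = 48; r_3 = 32; x_4 = 288; y_4 = 296; r_4 = 40; x_5 = 320; y_5 = 368; r_5 = 24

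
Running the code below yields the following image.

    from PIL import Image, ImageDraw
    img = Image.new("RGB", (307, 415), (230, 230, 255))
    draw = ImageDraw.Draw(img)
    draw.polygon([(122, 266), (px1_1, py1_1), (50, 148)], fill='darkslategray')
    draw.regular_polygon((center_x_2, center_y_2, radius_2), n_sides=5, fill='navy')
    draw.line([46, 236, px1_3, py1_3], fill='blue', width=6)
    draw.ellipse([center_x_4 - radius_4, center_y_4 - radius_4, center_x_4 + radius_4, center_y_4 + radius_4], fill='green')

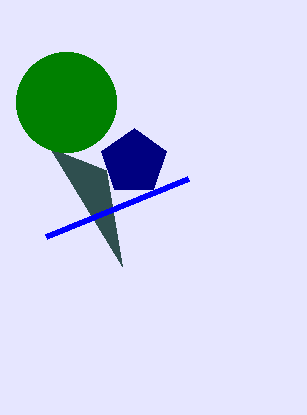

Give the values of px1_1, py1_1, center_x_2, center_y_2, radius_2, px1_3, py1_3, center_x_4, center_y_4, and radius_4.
px1_1 = 106; py1_1 = 170; center_x_2 = 134; center_y_2 = 162; radius_2 = 34; px1_3 = 188; py1_3 = 178; center_x_4 = 66; center_y_4 = 102; radius_4 = 50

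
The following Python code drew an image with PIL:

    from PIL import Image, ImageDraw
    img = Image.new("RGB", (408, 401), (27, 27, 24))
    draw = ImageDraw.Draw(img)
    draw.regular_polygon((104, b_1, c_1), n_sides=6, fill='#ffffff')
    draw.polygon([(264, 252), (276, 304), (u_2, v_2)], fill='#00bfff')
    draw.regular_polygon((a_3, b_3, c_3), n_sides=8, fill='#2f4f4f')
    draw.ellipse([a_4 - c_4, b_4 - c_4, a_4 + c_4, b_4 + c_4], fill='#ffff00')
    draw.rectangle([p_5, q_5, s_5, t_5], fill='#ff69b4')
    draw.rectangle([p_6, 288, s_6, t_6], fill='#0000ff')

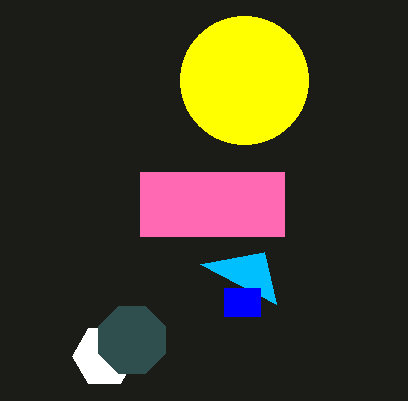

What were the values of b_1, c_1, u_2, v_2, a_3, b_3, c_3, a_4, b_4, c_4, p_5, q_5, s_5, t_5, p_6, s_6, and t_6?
b_1 = 356, c_1 = 32, u_2 = 200, v_2 = 264, a_3 = 132, b_3 = 340, c_3 = 36, a_4 = 244, b_4 = 80, c_4 = 64, p_5 = 140, q_5 = 172, s_5 = 284, t_5 = 236, p_6 = 224, s_6 = 260, t_6 = 316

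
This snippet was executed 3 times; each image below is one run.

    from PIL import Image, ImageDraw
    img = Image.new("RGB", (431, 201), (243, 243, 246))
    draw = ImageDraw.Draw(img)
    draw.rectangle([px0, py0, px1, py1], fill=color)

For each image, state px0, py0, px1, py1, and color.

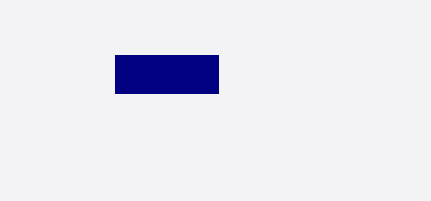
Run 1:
px0 = 115, py0 = 55, px1 = 218, py1 = 93, color = 'navy'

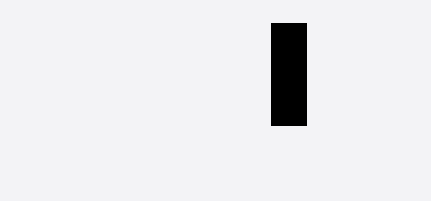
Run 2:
px0 = 271; py0 = 23; px1 = 306; py1 = 125; color = 'black'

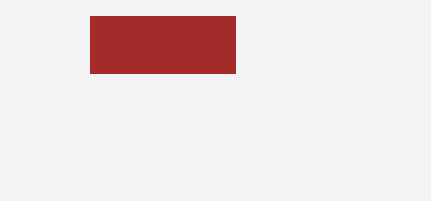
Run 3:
px0 = 90; py0 = 16; px1 = 235; py1 = 73; color = 'brown'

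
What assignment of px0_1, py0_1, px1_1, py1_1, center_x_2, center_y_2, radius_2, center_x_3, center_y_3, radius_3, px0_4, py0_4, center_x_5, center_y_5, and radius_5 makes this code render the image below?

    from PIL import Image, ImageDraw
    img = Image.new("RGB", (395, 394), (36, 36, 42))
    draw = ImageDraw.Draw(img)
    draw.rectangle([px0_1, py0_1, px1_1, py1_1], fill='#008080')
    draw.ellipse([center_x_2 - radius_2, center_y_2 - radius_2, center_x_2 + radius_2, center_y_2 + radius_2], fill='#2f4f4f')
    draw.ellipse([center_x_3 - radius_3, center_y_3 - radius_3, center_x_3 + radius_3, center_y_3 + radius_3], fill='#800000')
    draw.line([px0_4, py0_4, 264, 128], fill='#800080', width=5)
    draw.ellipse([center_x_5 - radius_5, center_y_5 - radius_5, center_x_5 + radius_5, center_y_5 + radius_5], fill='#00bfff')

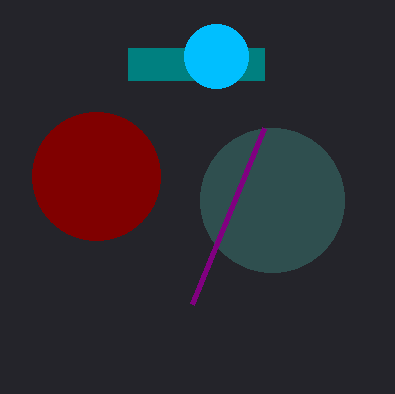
px0_1 = 128
py0_1 = 48
px1_1 = 264
py1_1 = 80
center_x_2 = 272
center_y_2 = 200
radius_2 = 72
center_x_3 = 96
center_y_3 = 176
radius_3 = 64
px0_4 = 192
py0_4 = 304
center_x_5 = 216
center_y_5 = 56
radius_5 = 32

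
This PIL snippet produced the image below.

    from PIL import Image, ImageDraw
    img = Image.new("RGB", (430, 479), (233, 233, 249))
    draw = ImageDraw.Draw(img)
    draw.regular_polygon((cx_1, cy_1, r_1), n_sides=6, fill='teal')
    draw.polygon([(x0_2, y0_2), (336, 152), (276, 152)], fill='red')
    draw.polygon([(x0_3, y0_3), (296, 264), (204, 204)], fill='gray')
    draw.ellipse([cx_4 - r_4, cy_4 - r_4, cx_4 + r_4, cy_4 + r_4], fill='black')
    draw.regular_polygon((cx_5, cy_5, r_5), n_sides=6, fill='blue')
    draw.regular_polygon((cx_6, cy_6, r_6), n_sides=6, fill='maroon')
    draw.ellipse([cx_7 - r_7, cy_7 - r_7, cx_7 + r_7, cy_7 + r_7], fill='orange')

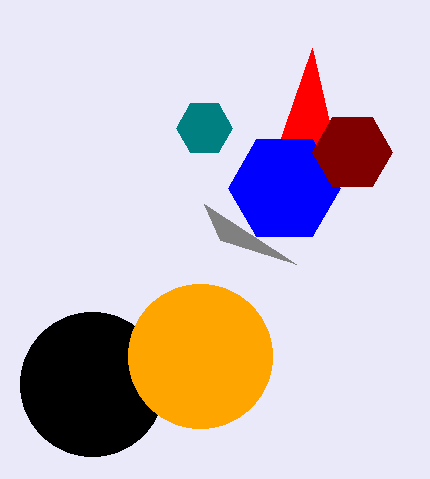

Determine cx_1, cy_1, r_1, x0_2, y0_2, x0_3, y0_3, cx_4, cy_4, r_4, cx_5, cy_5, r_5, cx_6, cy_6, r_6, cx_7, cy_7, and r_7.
cx_1 = 204
cy_1 = 128
r_1 = 28
x0_2 = 312
y0_2 = 48
x0_3 = 220
y0_3 = 240
cx_4 = 92
cy_4 = 384
r_4 = 72
cx_5 = 284
cy_5 = 188
r_5 = 56
cx_6 = 352
cy_6 = 152
r_6 = 40
cx_7 = 200
cy_7 = 356
r_7 = 72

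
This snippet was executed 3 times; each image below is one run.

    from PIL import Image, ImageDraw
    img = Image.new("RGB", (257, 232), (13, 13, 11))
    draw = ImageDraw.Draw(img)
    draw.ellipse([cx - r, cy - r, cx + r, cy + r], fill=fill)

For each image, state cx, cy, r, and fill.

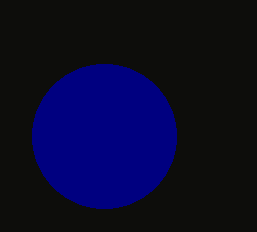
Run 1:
cx = 104; cy = 136; r = 72; fill = 'navy'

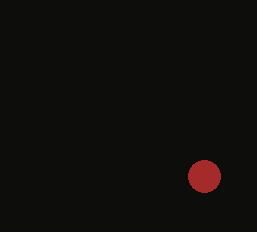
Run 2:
cx = 204
cy = 176
r = 16
fill = 'brown'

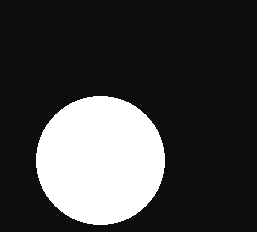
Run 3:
cx = 100
cy = 160
r = 64
fill = 'white'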